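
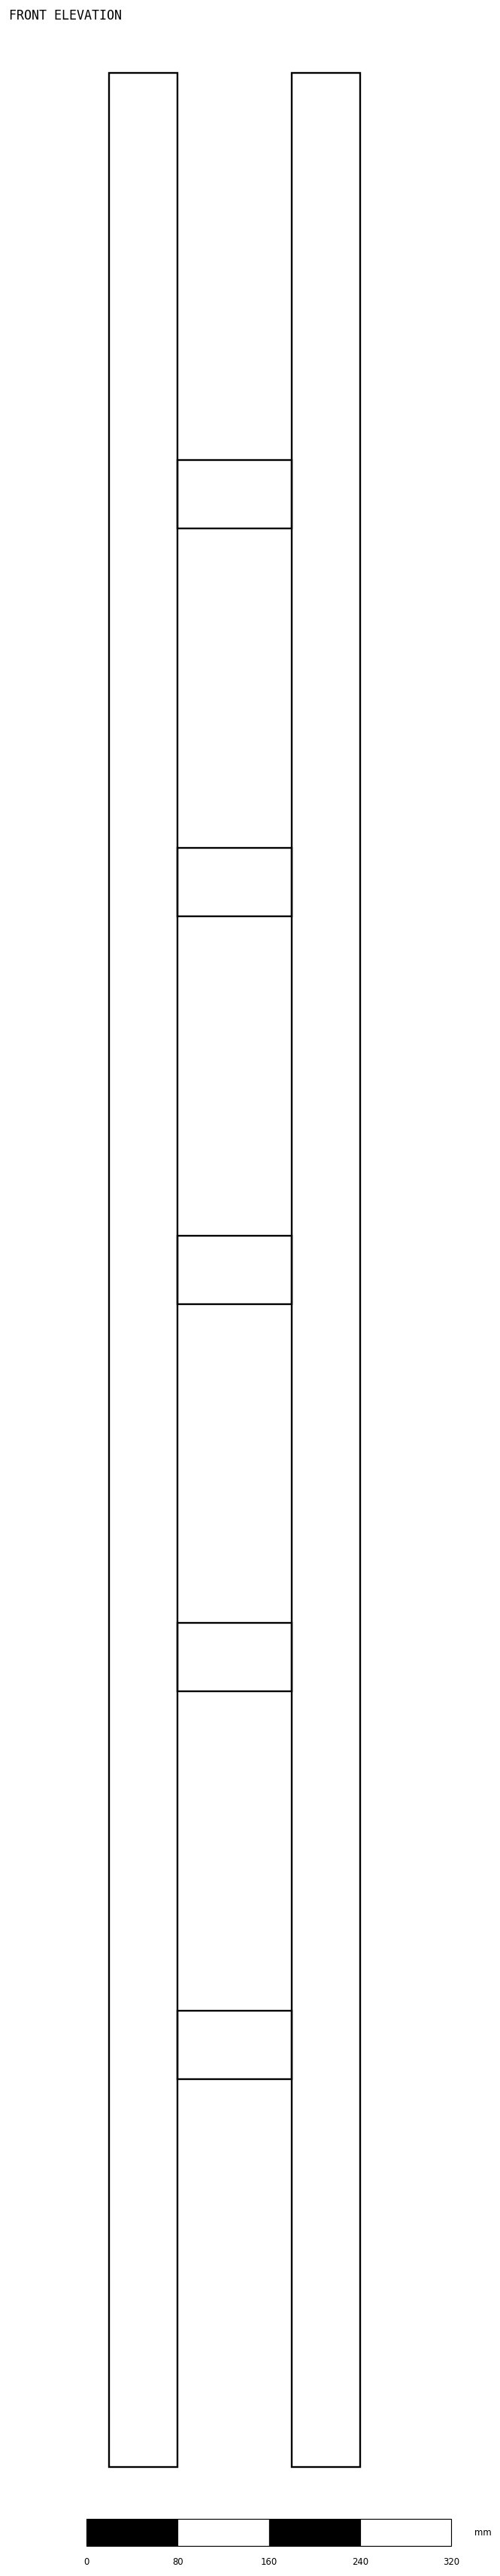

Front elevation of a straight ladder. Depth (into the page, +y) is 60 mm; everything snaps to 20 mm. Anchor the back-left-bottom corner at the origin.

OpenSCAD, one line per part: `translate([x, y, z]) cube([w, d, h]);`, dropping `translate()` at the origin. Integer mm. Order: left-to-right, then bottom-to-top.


cube([60, 60, 2100]);
translate([60, 0, 340]) cube([100, 60, 60]);
translate([60, 0, 680]) cube([100, 60, 60]);
translate([60, 0, 1020]) cube([100, 60, 60]);
translate([60, 0, 1360]) cube([100, 60, 60]);
translate([60, 0, 1700]) cube([100, 60, 60]);
translate([160, 0, 0]) cube([60, 60, 2100]);


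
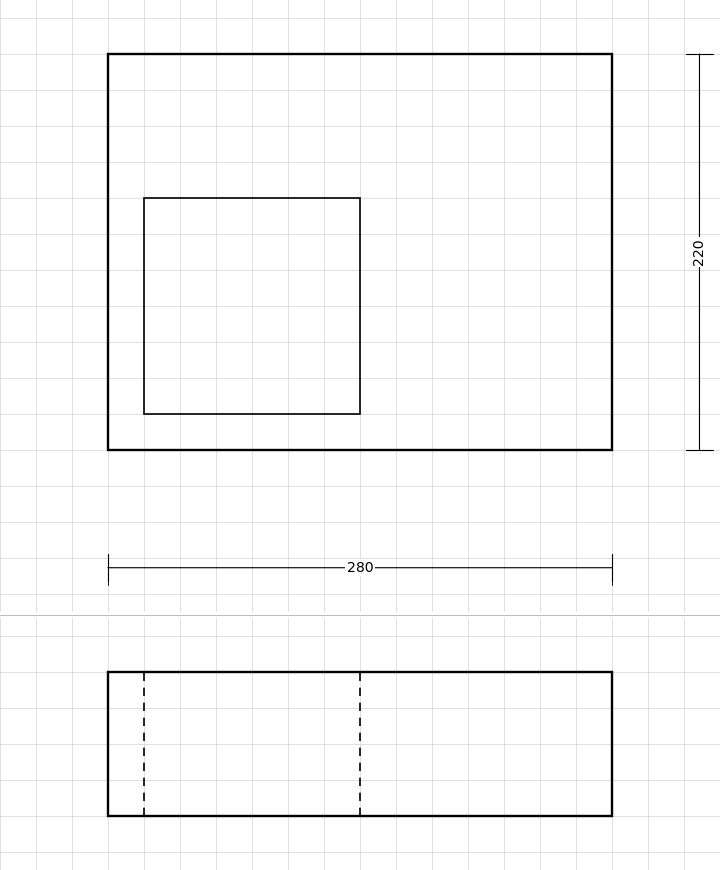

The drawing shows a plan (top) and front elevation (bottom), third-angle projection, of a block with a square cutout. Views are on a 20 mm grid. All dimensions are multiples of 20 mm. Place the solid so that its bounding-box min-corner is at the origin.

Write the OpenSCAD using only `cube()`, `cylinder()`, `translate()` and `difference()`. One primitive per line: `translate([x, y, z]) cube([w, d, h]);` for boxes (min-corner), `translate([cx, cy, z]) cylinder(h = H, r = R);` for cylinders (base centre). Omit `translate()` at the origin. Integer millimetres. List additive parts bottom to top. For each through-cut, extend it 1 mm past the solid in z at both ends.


difference() {
  cube([280, 220, 80]);
  translate([20, 20, -1]) cube([120, 120, 82]);
}


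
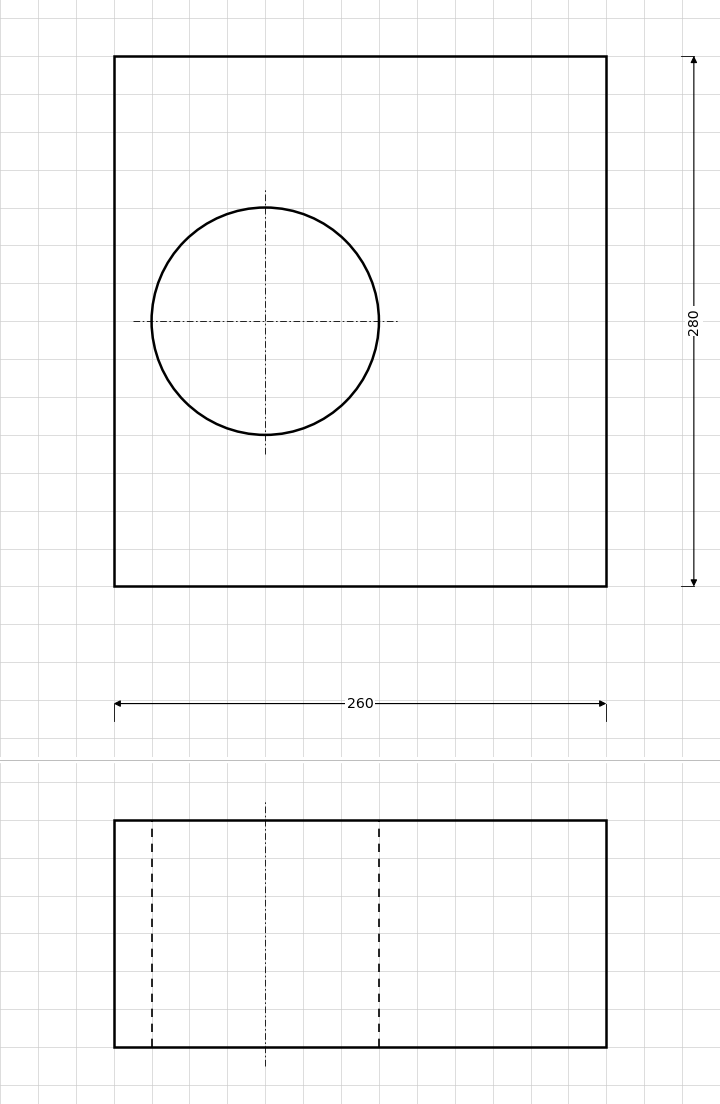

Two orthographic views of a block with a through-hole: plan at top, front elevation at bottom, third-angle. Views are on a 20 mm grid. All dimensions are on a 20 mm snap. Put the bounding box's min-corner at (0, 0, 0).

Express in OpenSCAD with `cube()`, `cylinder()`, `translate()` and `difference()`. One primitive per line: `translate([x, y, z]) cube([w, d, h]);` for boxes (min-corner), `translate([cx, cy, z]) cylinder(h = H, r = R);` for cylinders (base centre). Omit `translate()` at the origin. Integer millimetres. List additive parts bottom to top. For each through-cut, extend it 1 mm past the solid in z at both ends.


difference() {
  cube([260, 280, 120]);
  translate([80, 140, -1]) cylinder(h = 122, r = 60);
}


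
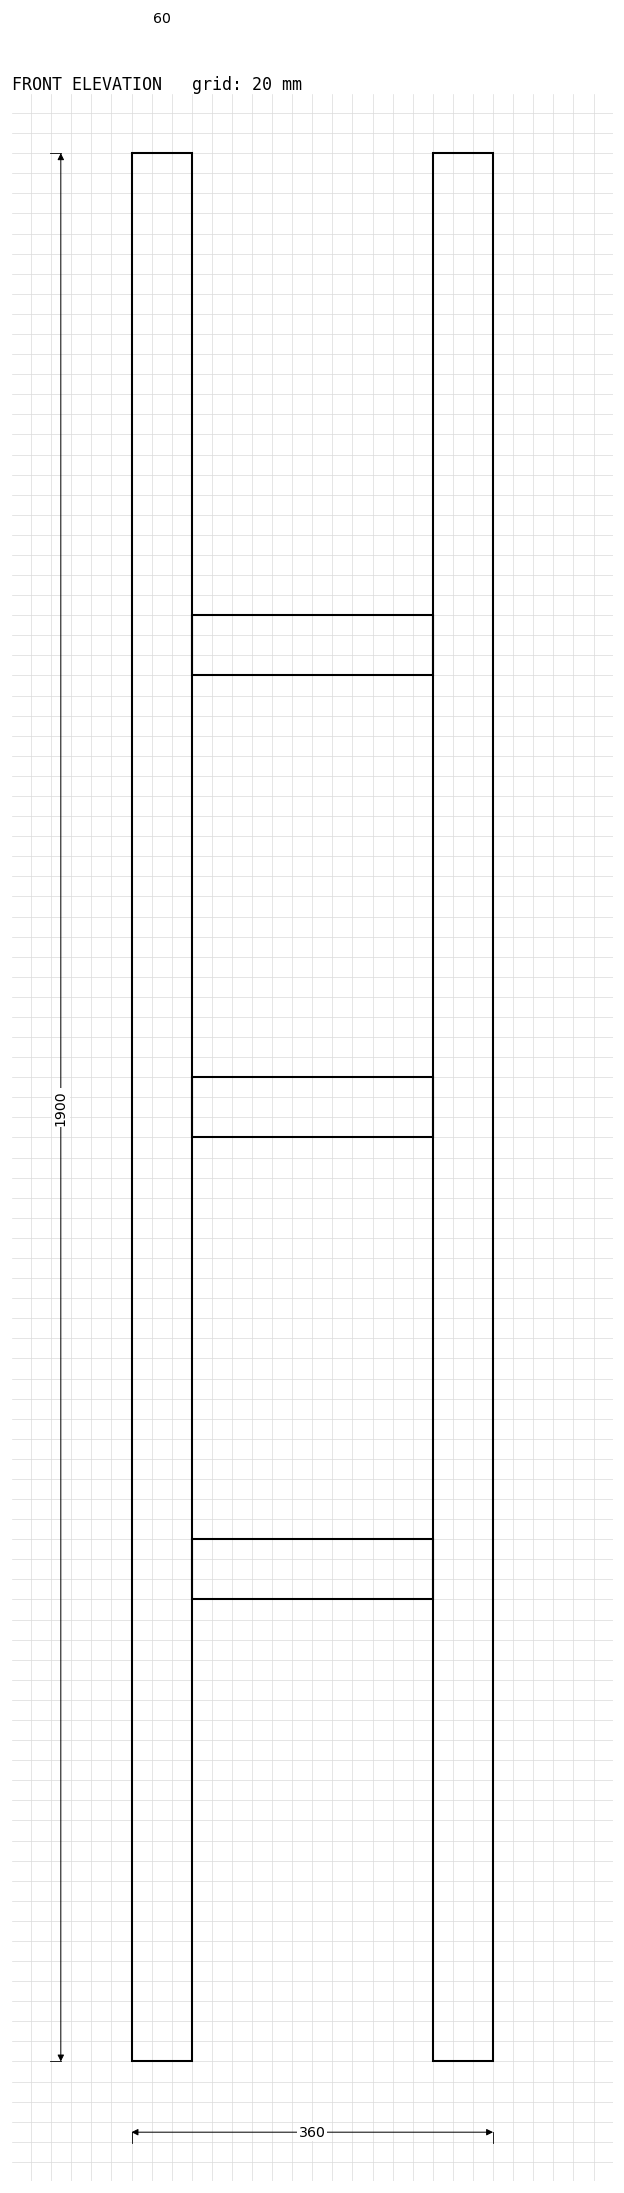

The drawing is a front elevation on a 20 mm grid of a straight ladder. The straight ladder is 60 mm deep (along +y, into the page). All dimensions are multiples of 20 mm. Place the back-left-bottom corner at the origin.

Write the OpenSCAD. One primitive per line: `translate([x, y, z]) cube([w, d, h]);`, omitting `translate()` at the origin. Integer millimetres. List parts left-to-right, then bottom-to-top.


cube([60, 60, 1900]);
translate([60, 0, 460]) cube([240, 60, 60]);
translate([60, 0, 920]) cube([240, 60, 60]);
translate([60, 0, 1380]) cube([240, 60, 60]);
translate([300, 0, 0]) cube([60, 60, 1900]);


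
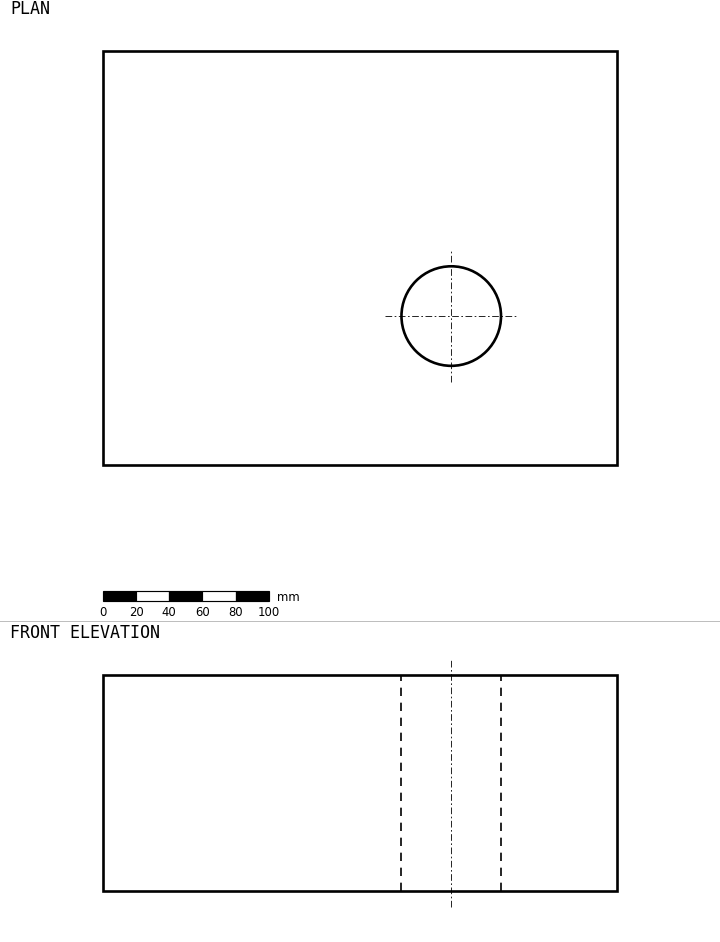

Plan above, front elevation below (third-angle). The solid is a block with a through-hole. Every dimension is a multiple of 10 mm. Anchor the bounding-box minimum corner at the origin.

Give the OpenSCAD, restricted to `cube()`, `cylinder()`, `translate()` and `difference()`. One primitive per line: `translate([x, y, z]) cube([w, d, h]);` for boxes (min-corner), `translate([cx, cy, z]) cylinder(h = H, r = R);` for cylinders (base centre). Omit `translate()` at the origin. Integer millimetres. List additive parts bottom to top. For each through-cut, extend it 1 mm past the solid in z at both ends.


difference() {
  cube([310, 250, 130]);
  translate([210, 90, -1]) cylinder(h = 132, r = 30);
}


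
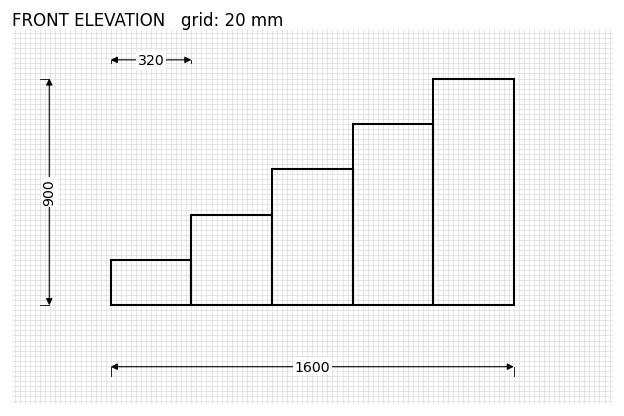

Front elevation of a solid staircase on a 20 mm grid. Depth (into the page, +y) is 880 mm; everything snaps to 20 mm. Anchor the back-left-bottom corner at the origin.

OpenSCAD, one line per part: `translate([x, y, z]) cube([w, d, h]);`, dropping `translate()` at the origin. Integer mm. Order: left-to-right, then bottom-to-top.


cube([320, 880, 180]);
translate([320, 0, 0]) cube([320, 880, 360]);
translate([640, 0, 0]) cube([320, 880, 540]);
translate([960, 0, 0]) cube([320, 880, 720]);
translate([1280, 0, 0]) cube([320, 880, 900]);


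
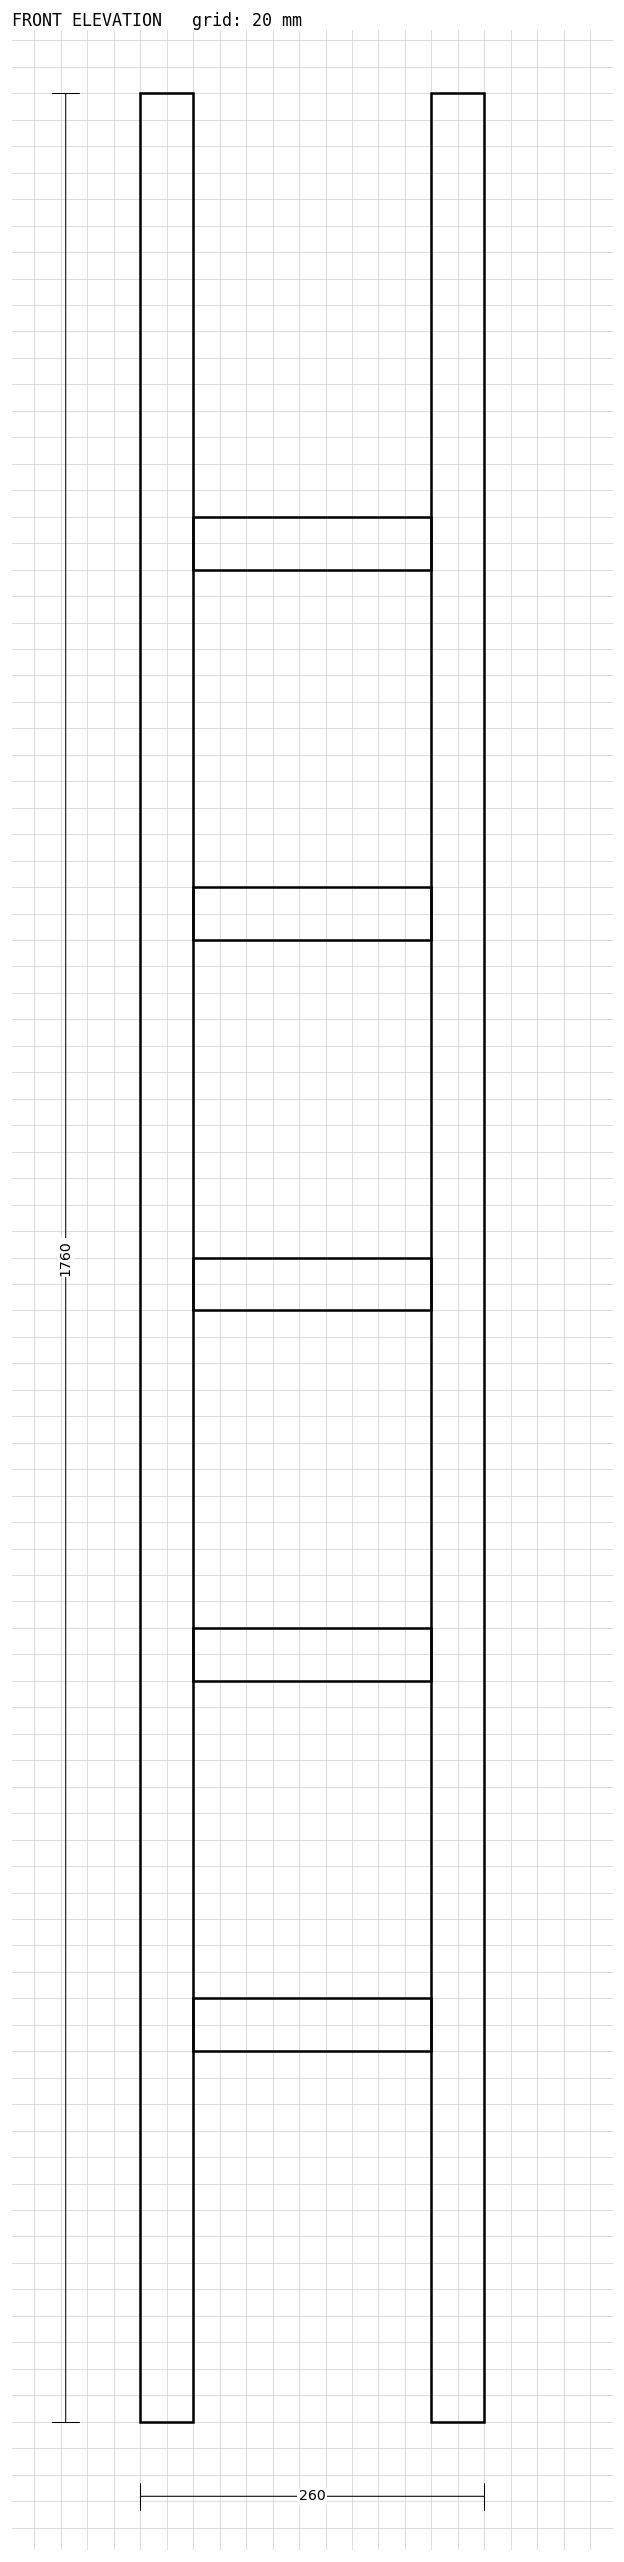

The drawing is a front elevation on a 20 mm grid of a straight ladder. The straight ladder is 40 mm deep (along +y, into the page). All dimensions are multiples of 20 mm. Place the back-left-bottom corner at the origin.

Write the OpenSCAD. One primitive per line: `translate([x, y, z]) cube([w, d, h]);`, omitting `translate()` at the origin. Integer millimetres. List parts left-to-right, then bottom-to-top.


cube([40, 40, 1760]);
translate([40, 0, 280]) cube([180, 40, 40]);
translate([40, 0, 560]) cube([180, 40, 40]);
translate([40, 0, 840]) cube([180, 40, 40]);
translate([40, 0, 1120]) cube([180, 40, 40]);
translate([40, 0, 1400]) cube([180, 40, 40]);
translate([220, 0, 0]) cube([40, 40, 1760]);


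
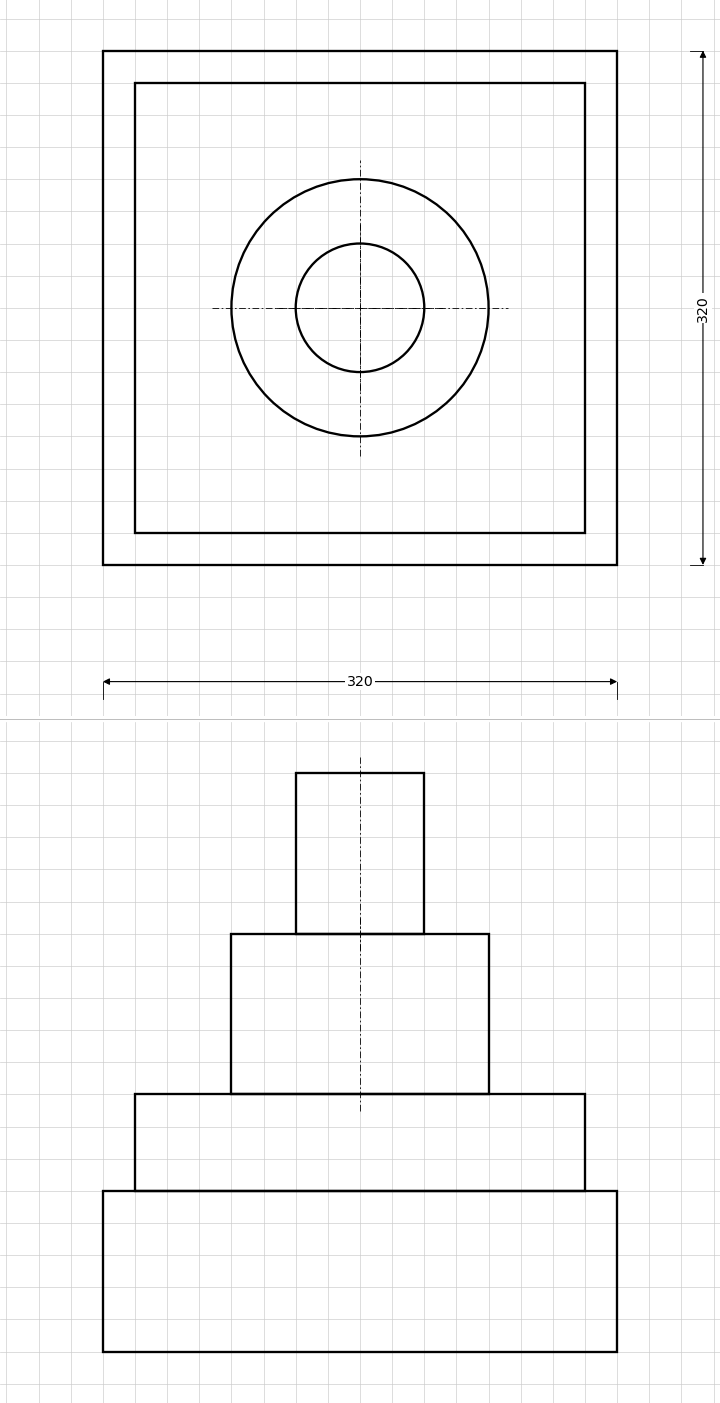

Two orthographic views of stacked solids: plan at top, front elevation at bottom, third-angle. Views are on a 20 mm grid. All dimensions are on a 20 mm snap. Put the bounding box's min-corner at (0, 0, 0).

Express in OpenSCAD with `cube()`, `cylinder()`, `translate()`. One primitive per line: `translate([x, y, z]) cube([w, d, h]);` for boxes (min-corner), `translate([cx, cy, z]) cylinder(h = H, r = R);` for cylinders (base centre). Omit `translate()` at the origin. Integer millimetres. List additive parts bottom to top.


cube([320, 320, 100]);
translate([20, 20, 100]) cube([280, 280, 60]);
translate([160, 160, 160]) cylinder(h = 100, r = 80);
translate([160, 160, 260]) cylinder(h = 100, r = 40);


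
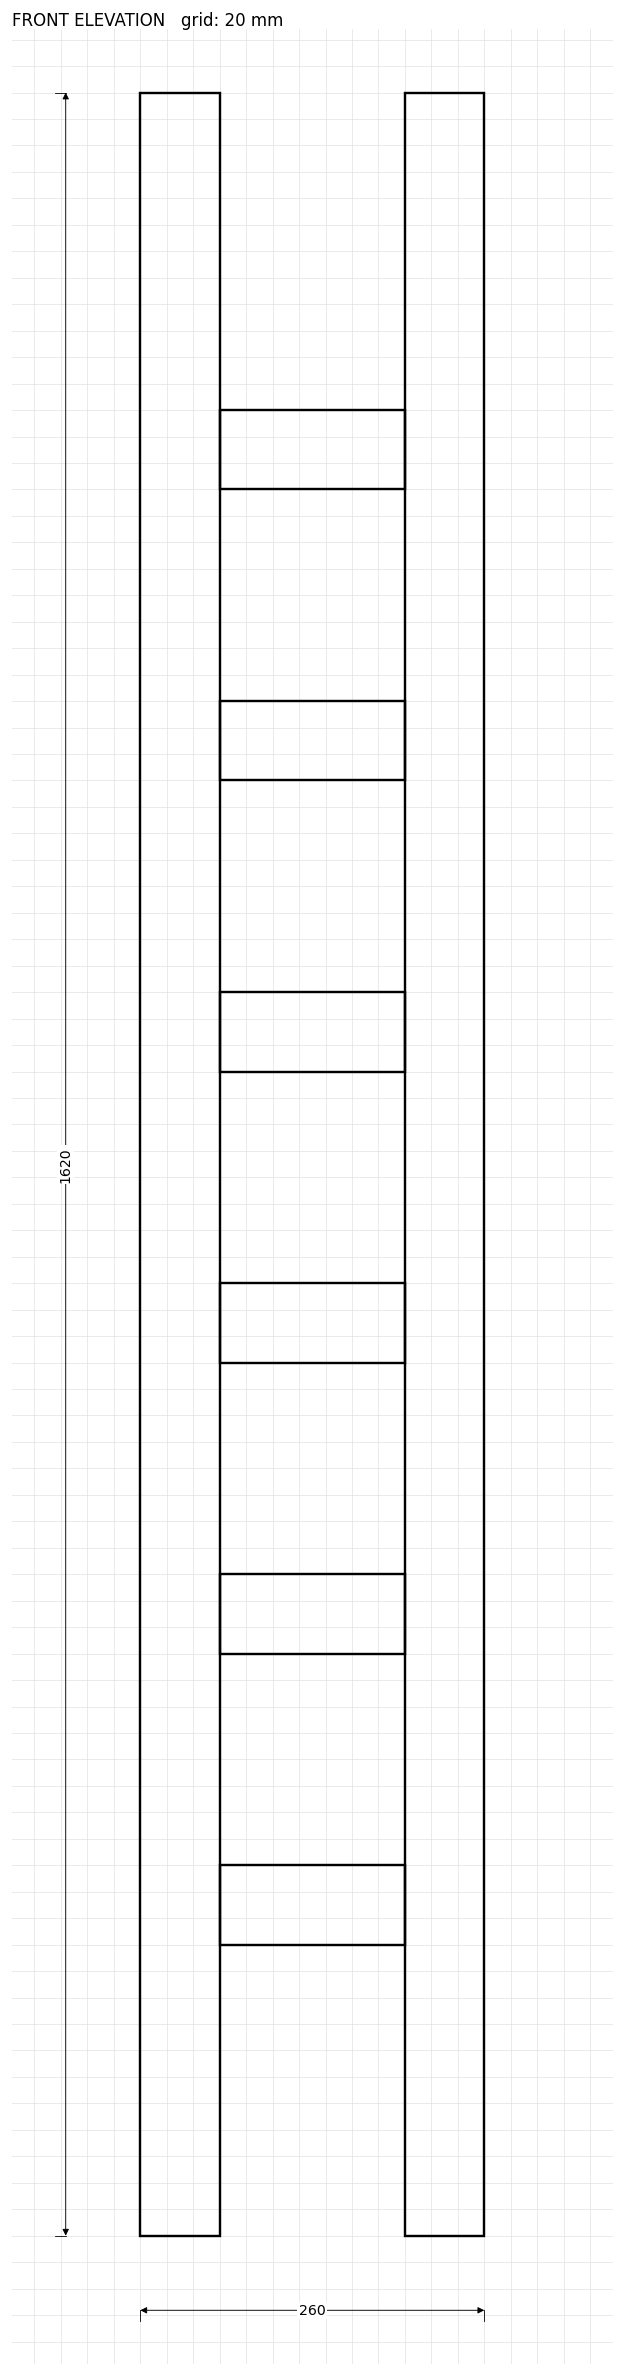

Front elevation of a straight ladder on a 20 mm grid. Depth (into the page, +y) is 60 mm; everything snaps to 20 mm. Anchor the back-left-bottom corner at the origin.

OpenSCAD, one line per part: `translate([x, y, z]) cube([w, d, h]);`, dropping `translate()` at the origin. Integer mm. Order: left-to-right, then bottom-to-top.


cube([60, 60, 1620]);
translate([60, 0, 220]) cube([140, 60, 60]);
translate([60, 0, 440]) cube([140, 60, 60]);
translate([60, 0, 660]) cube([140, 60, 60]);
translate([60, 0, 880]) cube([140, 60, 60]);
translate([60, 0, 1100]) cube([140, 60, 60]);
translate([60, 0, 1320]) cube([140, 60, 60]);
translate([200, 0, 0]) cube([60, 60, 1620]);


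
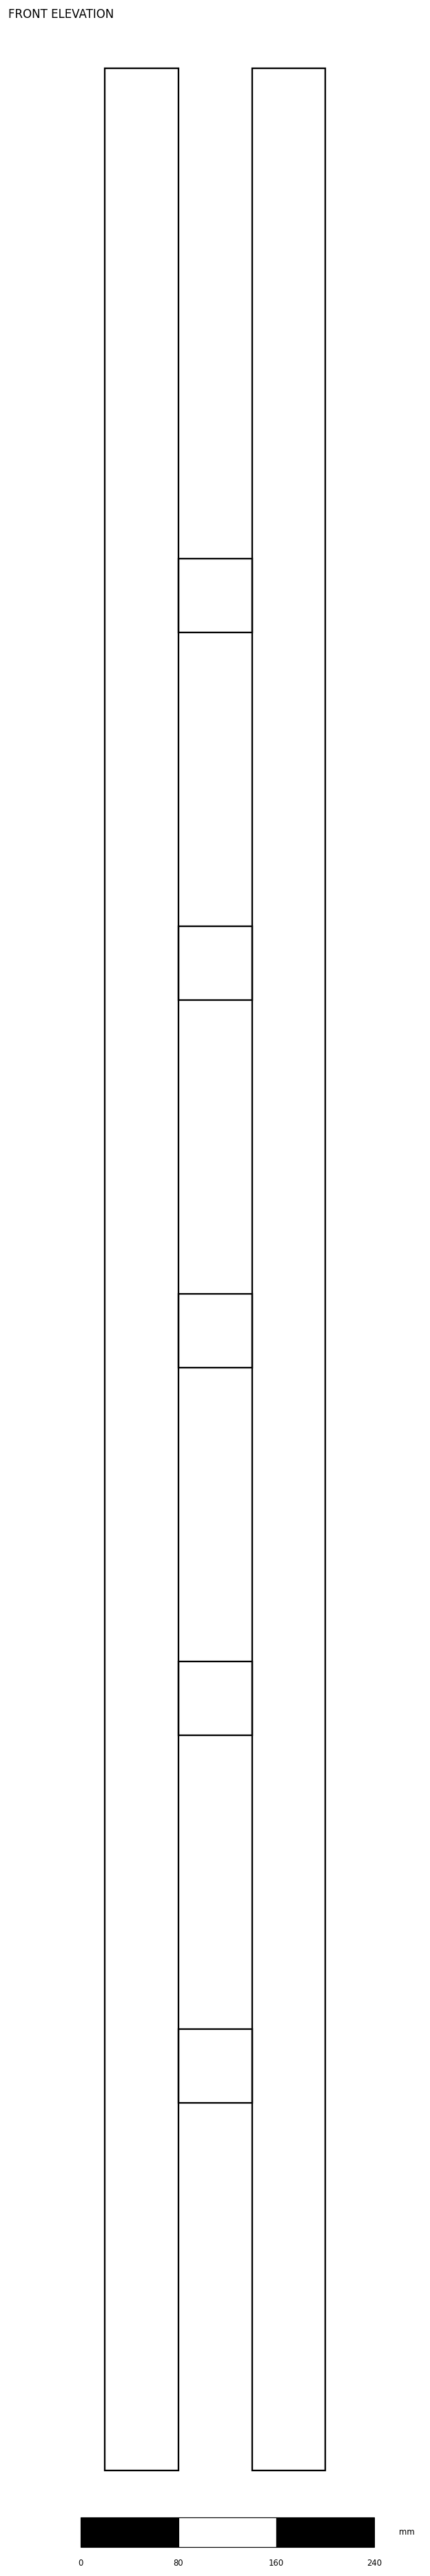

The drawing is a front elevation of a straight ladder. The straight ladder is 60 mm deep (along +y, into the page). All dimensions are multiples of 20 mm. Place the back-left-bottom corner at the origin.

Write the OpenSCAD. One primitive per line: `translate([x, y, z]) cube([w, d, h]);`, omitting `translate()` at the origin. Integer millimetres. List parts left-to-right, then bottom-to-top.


cube([60, 60, 1960]);
translate([60, 0, 300]) cube([60, 60, 60]);
translate([60, 0, 600]) cube([60, 60, 60]);
translate([60, 0, 900]) cube([60, 60, 60]);
translate([60, 0, 1200]) cube([60, 60, 60]);
translate([60, 0, 1500]) cube([60, 60, 60]);
translate([120, 0, 0]) cube([60, 60, 1960]);


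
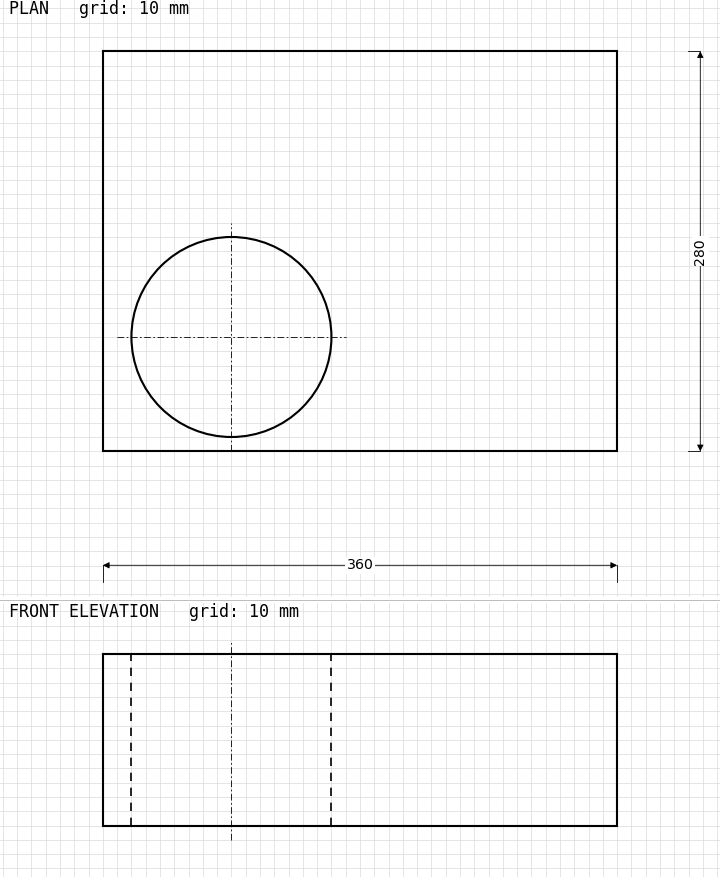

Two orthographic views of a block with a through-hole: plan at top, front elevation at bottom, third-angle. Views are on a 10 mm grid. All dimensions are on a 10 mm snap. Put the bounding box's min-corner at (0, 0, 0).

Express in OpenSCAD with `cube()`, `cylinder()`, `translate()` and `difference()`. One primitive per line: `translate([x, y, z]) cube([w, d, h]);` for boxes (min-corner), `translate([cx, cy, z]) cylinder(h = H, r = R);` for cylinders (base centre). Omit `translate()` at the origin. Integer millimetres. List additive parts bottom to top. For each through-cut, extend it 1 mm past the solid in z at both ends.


difference() {
  cube([360, 280, 120]);
  translate([90, 80, -1]) cylinder(h = 122, r = 70);
}


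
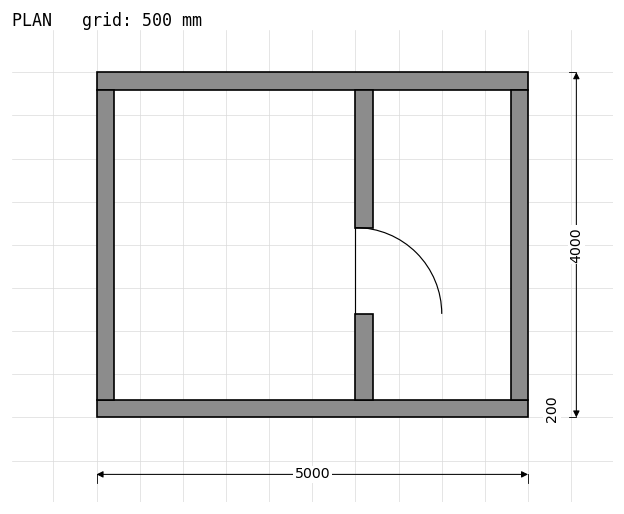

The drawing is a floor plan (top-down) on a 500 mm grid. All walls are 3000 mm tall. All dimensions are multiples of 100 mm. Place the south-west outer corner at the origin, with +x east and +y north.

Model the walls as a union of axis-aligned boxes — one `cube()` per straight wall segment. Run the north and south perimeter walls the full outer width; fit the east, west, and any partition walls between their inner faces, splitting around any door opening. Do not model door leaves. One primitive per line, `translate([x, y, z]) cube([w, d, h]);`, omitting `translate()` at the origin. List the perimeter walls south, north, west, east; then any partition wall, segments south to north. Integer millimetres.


cube([5000, 200, 3000]);
translate([0, 3800, 0]) cube([5000, 200, 3000]);
translate([0, 200, 0]) cube([200, 3600, 3000]);
translate([4800, 200, 0]) cube([200, 3600, 3000]);
translate([3000, 200, 0]) cube([200, 1000, 3000]);
translate([3000, 2200, 0]) cube([200, 1600, 3000]);


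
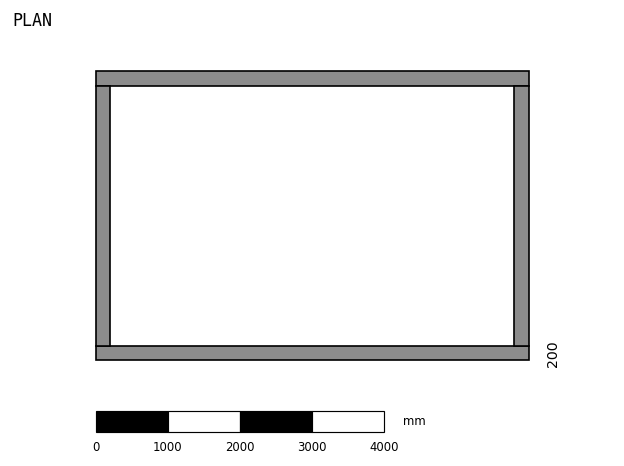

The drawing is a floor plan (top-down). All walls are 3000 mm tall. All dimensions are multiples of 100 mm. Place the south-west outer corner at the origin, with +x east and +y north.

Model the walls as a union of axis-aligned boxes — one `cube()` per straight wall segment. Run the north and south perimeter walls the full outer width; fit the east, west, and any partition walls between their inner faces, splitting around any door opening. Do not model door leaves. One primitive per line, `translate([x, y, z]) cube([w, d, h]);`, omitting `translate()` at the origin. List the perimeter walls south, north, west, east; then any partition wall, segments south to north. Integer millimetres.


cube([6000, 200, 3000]);
translate([0, 3800, 0]) cube([6000, 200, 3000]);
translate([0, 200, 0]) cube([200, 3600, 3000]);
translate([5800, 200, 0]) cube([200, 3600, 3000]);


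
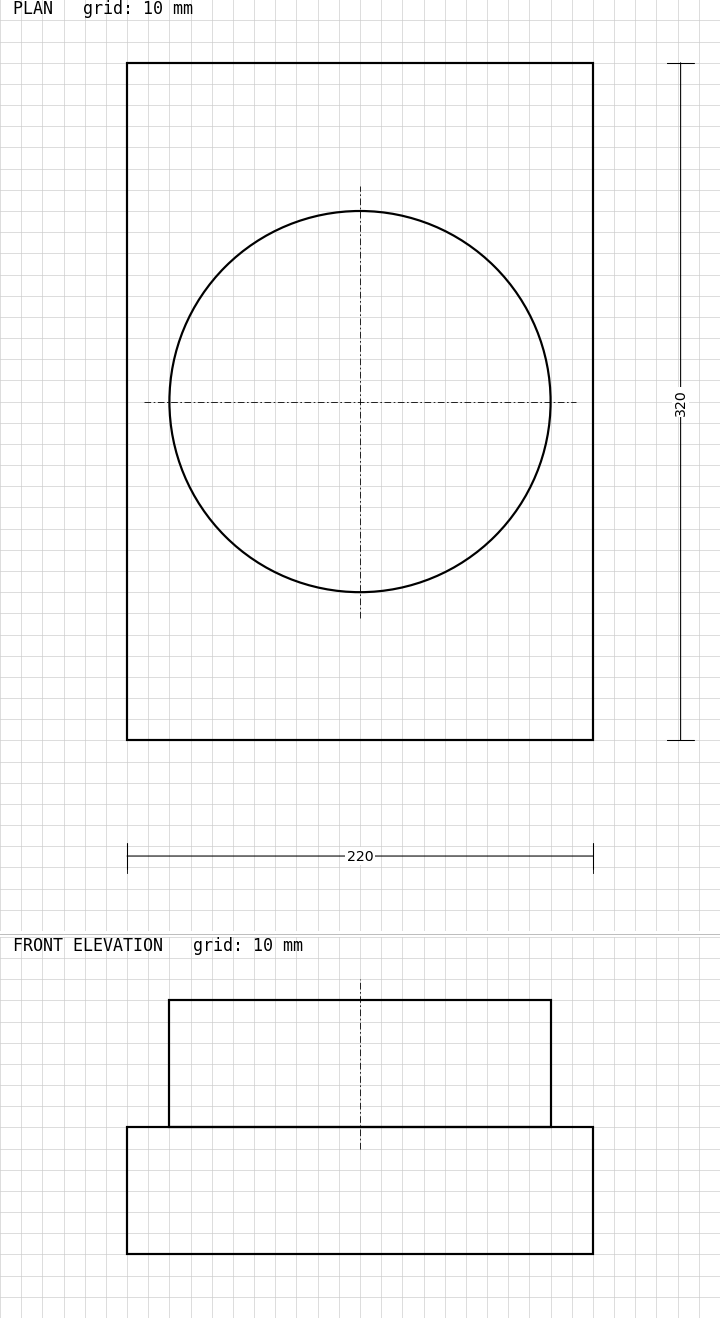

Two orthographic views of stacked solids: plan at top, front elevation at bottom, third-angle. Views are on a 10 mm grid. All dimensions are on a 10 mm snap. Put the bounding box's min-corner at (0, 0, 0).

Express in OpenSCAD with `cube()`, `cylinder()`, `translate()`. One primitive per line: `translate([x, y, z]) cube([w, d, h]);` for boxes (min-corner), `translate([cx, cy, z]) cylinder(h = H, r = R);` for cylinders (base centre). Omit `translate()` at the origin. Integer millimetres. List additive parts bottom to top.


cube([220, 320, 60]);
translate([110, 160, 60]) cylinder(h = 60, r = 90);


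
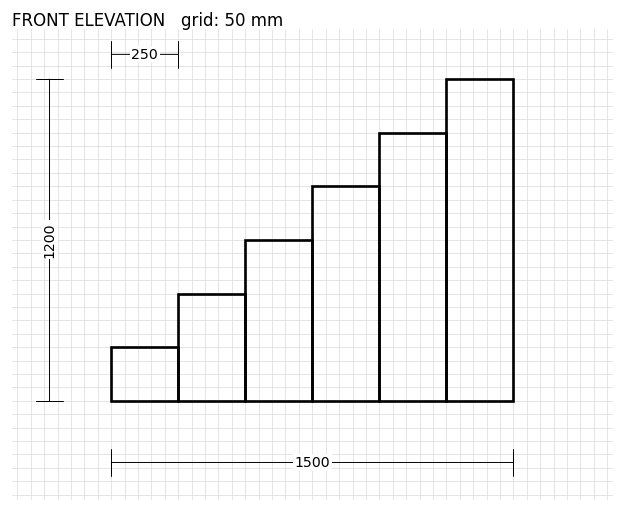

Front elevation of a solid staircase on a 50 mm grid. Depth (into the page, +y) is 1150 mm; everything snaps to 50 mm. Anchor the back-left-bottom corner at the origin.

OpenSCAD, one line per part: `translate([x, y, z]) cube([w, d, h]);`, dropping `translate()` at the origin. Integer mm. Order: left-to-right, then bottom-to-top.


cube([250, 1150, 200]);
translate([250, 0, 0]) cube([250, 1150, 400]);
translate([500, 0, 0]) cube([250, 1150, 600]);
translate([750, 0, 0]) cube([250, 1150, 800]);
translate([1000, 0, 0]) cube([250, 1150, 1000]);
translate([1250, 0, 0]) cube([250, 1150, 1200]);


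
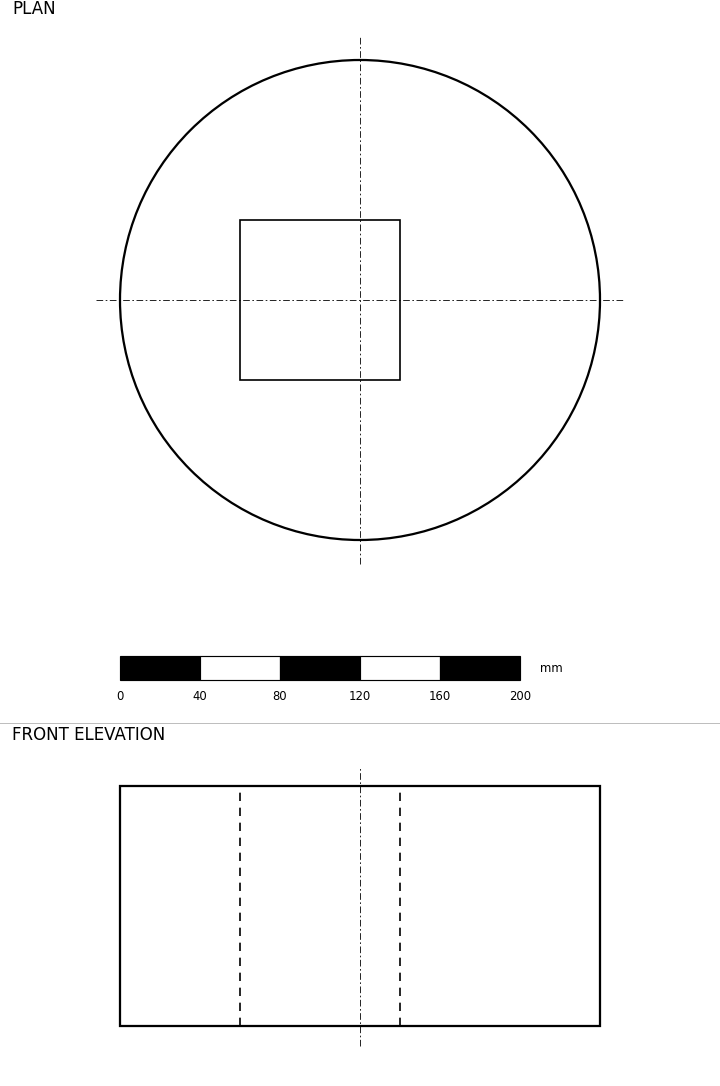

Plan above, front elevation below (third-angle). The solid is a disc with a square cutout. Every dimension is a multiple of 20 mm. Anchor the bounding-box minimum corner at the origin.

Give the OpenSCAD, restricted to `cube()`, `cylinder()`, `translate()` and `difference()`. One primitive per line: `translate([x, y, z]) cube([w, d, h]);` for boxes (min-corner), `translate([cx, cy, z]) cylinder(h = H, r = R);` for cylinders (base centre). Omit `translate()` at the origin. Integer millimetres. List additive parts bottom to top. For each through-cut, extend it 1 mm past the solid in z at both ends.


difference() {
  translate([120, 120, 0]) cylinder(h = 120, r = 120);
  translate([60, 80, -1]) cube([80, 80, 122]);
}


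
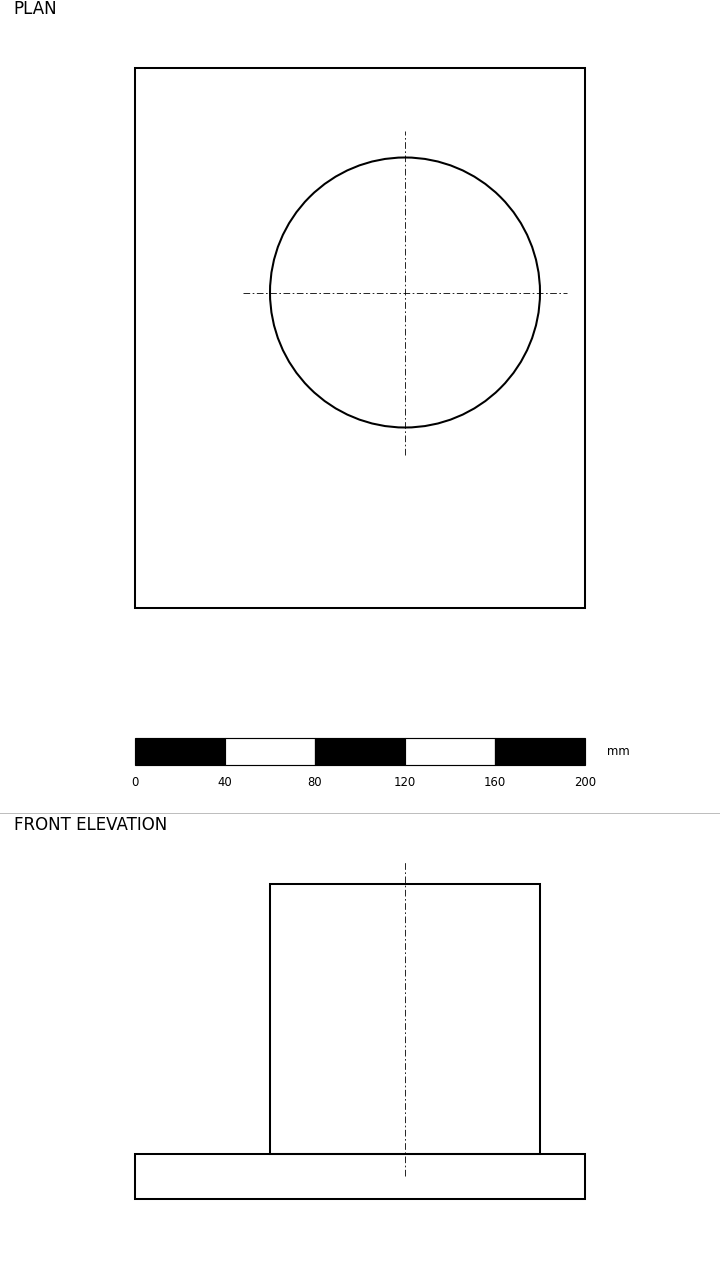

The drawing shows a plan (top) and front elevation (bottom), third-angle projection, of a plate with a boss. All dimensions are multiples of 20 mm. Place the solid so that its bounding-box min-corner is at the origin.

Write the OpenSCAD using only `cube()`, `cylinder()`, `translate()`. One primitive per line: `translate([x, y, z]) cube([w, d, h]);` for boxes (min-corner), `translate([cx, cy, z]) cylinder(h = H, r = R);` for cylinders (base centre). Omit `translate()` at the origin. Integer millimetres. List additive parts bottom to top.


cube([200, 240, 20]);
translate([120, 140, 20]) cylinder(h = 120, r = 60);


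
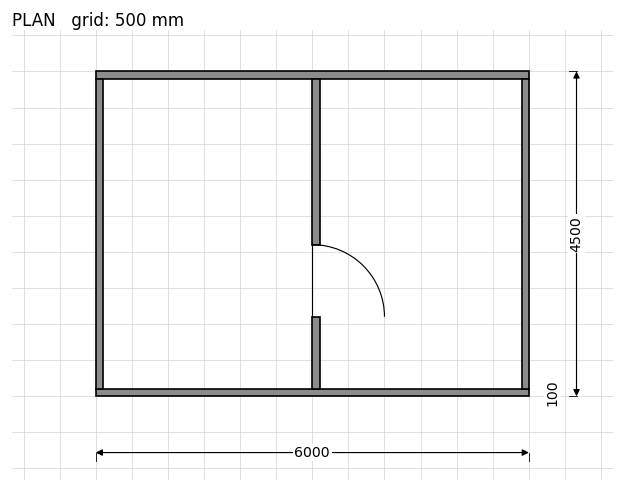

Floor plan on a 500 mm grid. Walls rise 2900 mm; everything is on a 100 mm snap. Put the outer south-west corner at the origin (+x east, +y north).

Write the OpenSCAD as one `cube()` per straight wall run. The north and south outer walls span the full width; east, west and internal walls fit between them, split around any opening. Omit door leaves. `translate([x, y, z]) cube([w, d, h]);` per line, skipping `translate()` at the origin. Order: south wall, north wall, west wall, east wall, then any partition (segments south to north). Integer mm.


cube([6000, 100, 2900]);
translate([0, 4400, 0]) cube([6000, 100, 2900]);
translate([0, 100, 0]) cube([100, 4300, 2900]);
translate([5900, 100, 0]) cube([100, 4300, 2900]);
translate([3000, 100, 0]) cube([100, 1000, 2900]);
translate([3000, 2100, 0]) cube([100, 2300, 2900]);


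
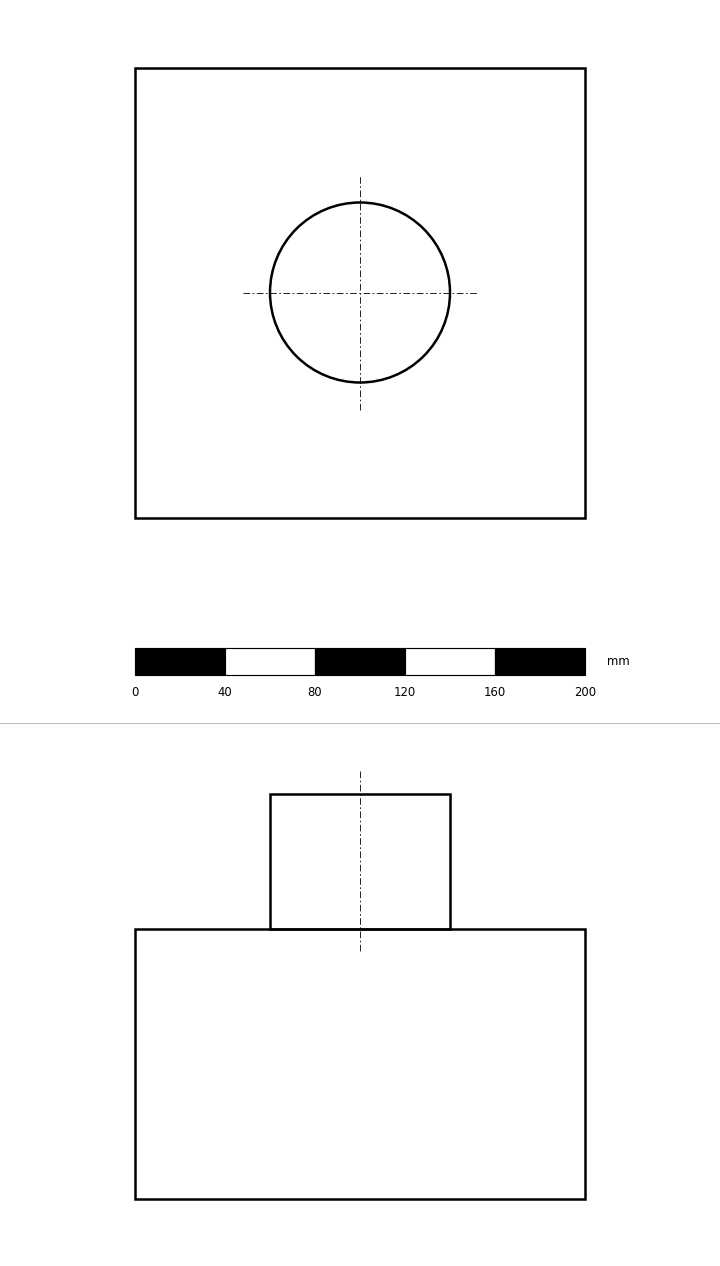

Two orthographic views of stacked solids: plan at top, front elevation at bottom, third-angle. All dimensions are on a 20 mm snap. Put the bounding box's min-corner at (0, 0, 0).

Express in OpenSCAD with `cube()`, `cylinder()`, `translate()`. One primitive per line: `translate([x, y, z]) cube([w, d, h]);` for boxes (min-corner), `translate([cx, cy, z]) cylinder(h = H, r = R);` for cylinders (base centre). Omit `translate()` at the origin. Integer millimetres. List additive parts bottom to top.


cube([200, 200, 120]);
translate([100, 100, 120]) cylinder(h = 60, r = 40);


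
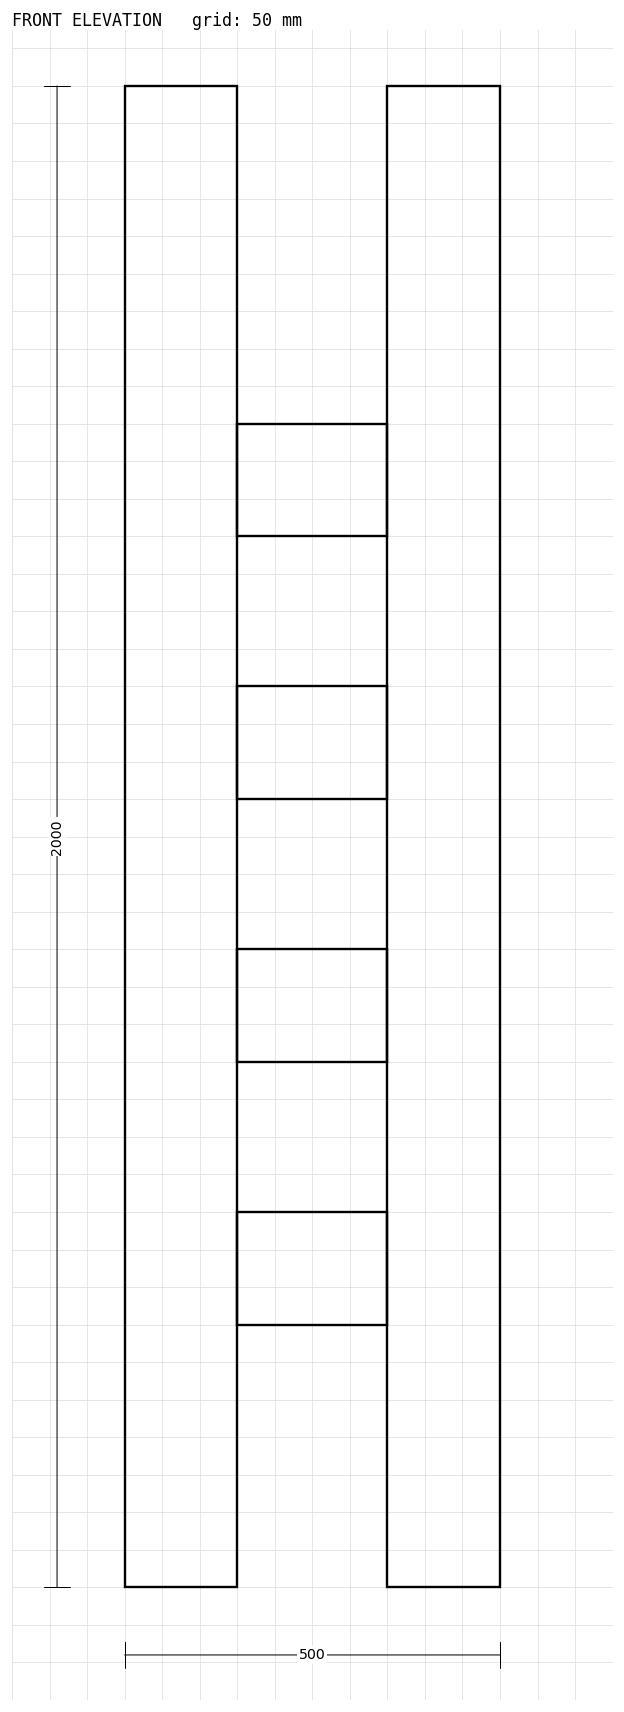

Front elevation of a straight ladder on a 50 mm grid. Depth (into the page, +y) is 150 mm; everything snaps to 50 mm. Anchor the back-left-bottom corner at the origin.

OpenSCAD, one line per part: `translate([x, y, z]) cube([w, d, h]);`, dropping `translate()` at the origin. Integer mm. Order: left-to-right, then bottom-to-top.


cube([150, 150, 2000]);
translate([150, 0, 350]) cube([200, 150, 150]);
translate([150, 0, 700]) cube([200, 150, 150]);
translate([150, 0, 1050]) cube([200, 150, 150]);
translate([150, 0, 1400]) cube([200, 150, 150]);
translate([350, 0, 0]) cube([150, 150, 2000]);


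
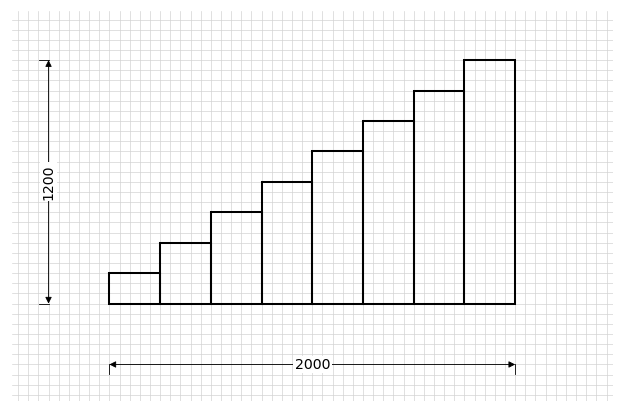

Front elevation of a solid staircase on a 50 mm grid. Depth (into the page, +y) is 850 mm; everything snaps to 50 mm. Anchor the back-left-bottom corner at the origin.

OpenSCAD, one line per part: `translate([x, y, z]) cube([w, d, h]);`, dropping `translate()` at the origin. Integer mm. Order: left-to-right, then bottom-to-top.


cube([250, 850, 150]);
translate([250, 0, 0]) cube([250, 850, 300]);
translate([500, 0, 0]) cube([250, 850, 450]);
translate([750, 0, 0]) cube([250, 850, 600]);
translate([1000, 0, 0]) cube([250, 850, 750]);
translate([1250, 0, 0]) cube([250, 850, 900]);
translate([1500, 0, 0]) cube([250, 850, 1050]);
translate([1750, 0, 0]) cube([250, 850, 1200]);


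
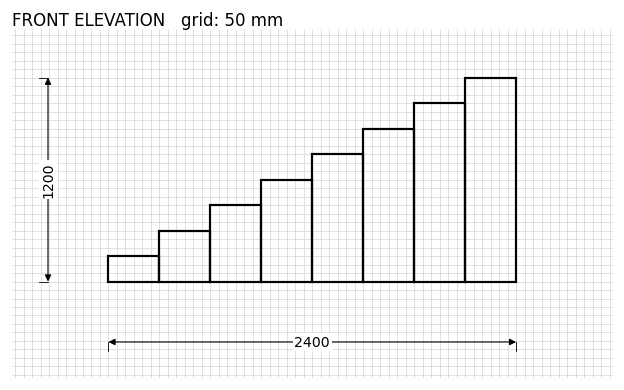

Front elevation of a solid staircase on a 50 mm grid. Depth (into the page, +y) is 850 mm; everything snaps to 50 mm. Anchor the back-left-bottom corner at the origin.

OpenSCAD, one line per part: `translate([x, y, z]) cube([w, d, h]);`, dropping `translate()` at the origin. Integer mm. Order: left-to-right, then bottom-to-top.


cube([300, 850, 150]);
translate([300, 0, 0]) cube([300, 850, 300]);
translate([600, 0, 0]) cube([300, 850, 450]);
translate([900, 0, 0]) cube([300, 850, 600]);
translate([1200, 0, 0]) cube([300, 850, 750]);
translate([1500, 0, 0]) cube([300, 850, 900]);
translate([1800, 0, 0]) cube([300, 850, 1050]);
translate([2100, 0, 0]) cube([300, 850, 1200]);


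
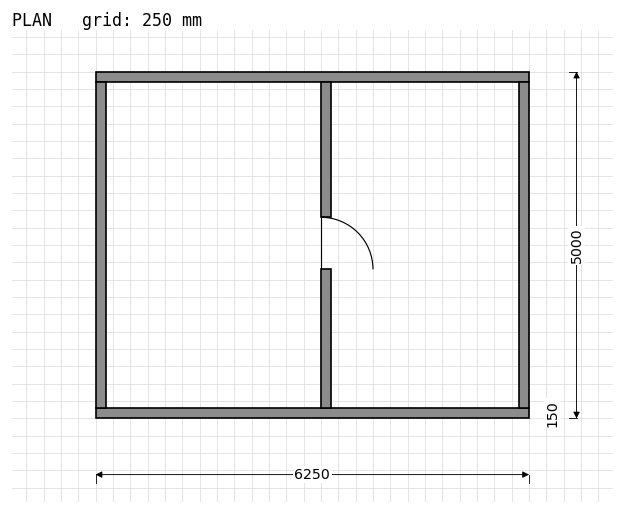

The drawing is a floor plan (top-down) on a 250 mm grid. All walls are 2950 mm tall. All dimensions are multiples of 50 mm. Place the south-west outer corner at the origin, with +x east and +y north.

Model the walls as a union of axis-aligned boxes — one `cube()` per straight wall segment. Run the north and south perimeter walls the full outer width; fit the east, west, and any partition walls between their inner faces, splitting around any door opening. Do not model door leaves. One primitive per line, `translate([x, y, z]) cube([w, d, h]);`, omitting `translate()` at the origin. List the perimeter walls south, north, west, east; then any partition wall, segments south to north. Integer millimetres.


cube([6250, 150, 2950]);
translate([0, 4850, 0]) cube([6250, 150, 2950]);
translate([0, 150, 0]) cube([150, 4700, 2950]);
translate([6100, 150, 0]) cube([150, 4700, 2950]);
translate([3250, 150, 0]) cube([150, 2000, 2950]);
translate([3250, 2900, 0]) cube([150, 1950, 2950]);


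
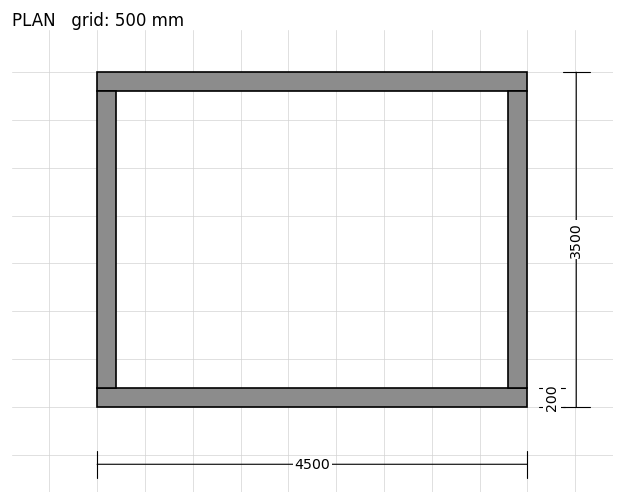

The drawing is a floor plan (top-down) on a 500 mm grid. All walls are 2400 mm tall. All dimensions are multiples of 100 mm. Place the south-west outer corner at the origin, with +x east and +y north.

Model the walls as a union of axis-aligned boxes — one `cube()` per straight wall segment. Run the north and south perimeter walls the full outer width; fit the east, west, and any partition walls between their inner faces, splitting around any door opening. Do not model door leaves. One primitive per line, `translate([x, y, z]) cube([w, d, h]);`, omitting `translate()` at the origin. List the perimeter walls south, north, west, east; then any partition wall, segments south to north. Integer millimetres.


cube([4500, 200, 2400]);
translate([0, 3300, 0]) cube([4500, 200, 2400]);
translate([0, 200, 0]) cube([200, 3100, 2400]);
translate([4300, 200, 0]) cube([200, 3100, 2400]);


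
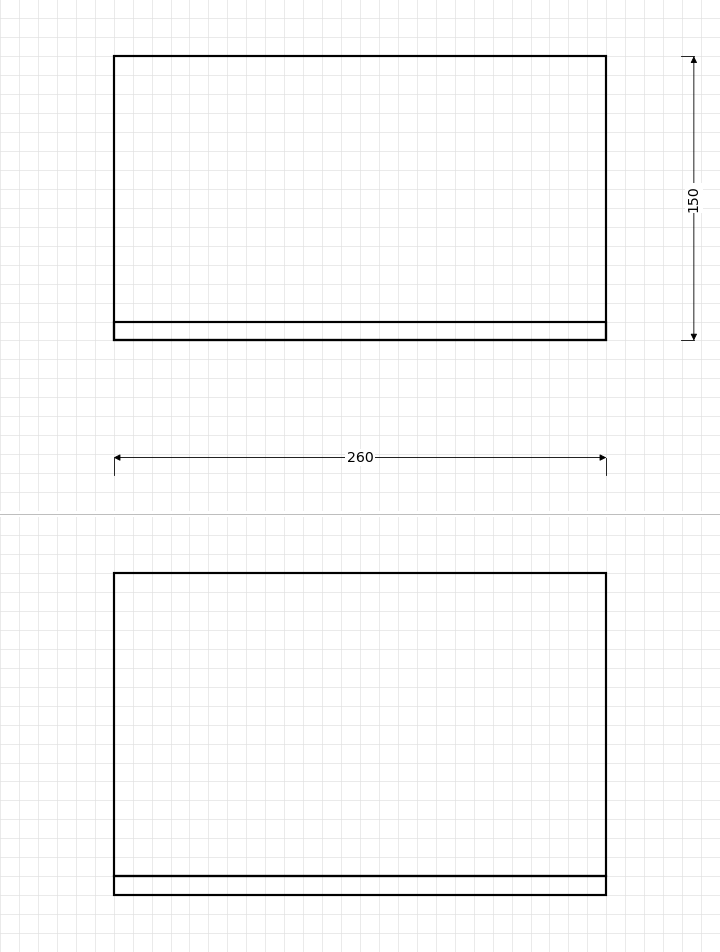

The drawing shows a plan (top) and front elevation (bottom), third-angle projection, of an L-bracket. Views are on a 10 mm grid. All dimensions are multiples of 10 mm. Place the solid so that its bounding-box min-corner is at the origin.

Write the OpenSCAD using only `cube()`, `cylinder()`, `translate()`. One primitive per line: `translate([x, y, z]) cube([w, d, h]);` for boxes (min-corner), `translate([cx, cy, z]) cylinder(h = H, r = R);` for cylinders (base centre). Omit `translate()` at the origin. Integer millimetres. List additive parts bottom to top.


cube([260, 150, 10]);
translate([0, 0, 10]) cube([260, 10, 160]);


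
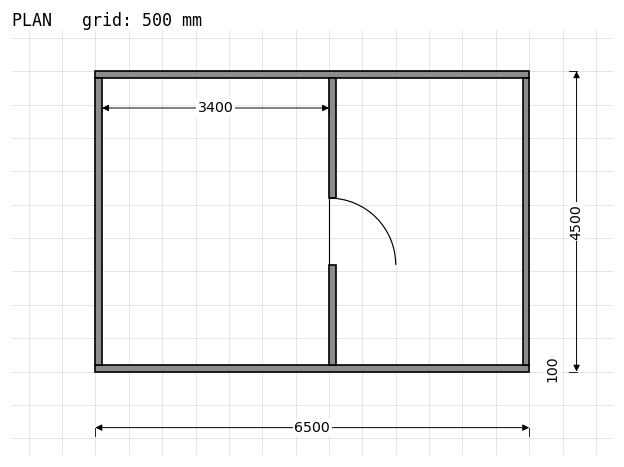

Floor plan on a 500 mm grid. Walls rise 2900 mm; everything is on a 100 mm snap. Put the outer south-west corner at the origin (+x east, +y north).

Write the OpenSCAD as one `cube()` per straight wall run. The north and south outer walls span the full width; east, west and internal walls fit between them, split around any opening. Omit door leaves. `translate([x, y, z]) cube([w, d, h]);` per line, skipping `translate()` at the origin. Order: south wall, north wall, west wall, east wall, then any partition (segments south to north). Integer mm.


cube([6500, 100, 2900]);
translate([0, 4400, 0]) cube([6500, 100, 2900]);
translate([0, 100, 0]) cube([100, 4300, 2900]);
translate([6400, 100, 0]) cube([100, 4300, 2900]);
translate([3500, 100, 0]) cube([100, 1500, 2900]);
translate([3500, 2600, 0]) cube([100, 1800, 2900]);


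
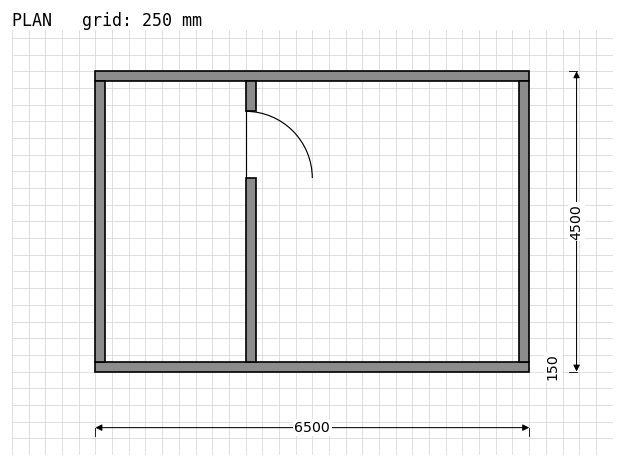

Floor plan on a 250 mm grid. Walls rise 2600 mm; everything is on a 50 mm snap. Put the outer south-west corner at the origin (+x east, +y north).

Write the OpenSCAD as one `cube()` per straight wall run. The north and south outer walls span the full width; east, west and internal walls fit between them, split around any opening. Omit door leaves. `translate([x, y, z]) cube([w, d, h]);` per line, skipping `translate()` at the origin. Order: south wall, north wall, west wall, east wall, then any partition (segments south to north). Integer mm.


cube([6500, 150, 2600]);
translate([0, 4350, 0]) cube([6500, 150, 2600]);
translate([0, 150, 0]) cube([150, 4200, 2600]);
translate([6350, 150, 0]) cube([150, 4200, 2600]);
translate([2250, 150, 0]) cube([150, 2750, 2600]);
translate([2250, 3900, 0]) cube([150, 450, 2600]);


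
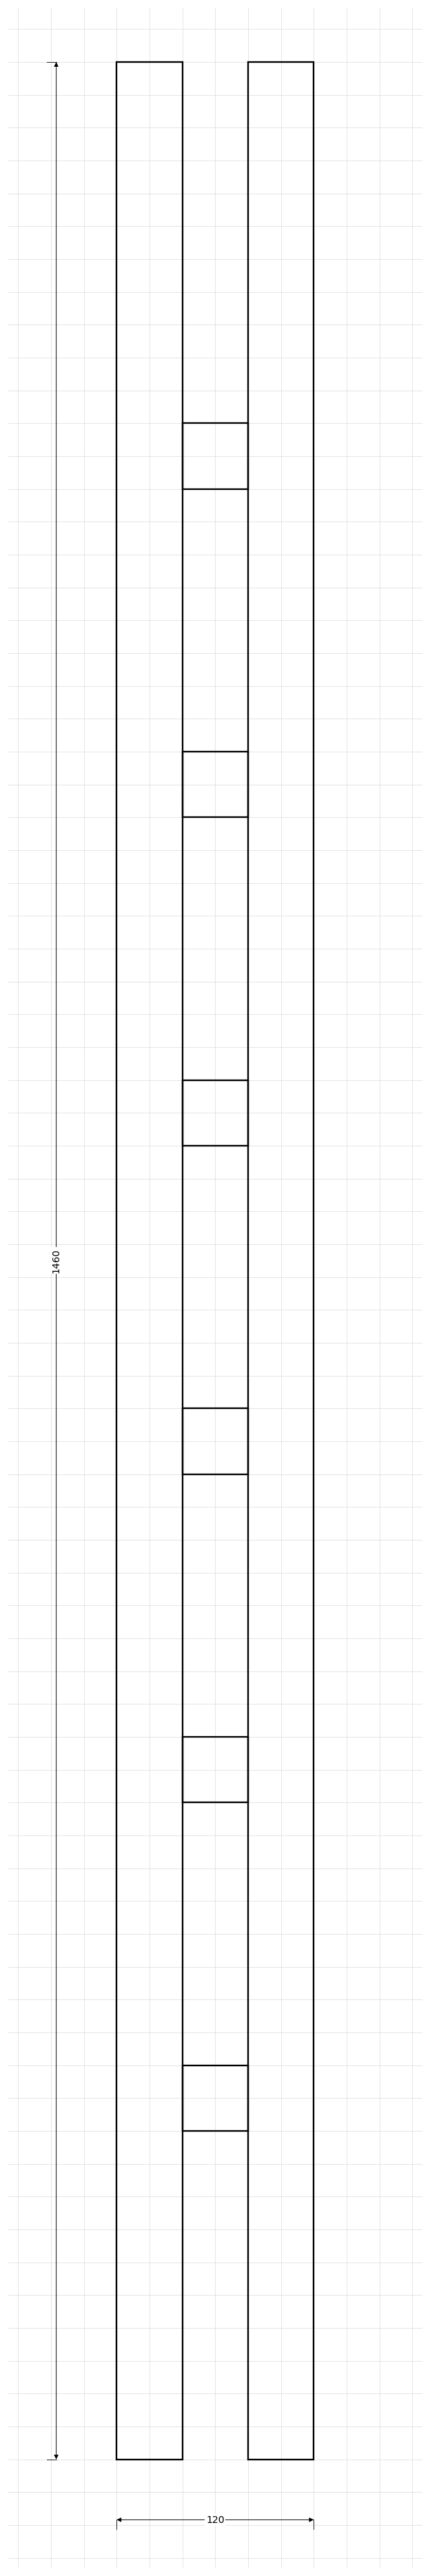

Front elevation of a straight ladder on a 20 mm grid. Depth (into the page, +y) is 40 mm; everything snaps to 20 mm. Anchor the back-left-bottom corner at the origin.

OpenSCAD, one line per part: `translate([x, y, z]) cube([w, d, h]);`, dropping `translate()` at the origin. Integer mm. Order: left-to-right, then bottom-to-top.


cube([40, 40, 1460]);
translate([40, 0, 200]) cube([40, 40, 40]);
translate([40, 0, 400]) cube([40, 40, 40]);
translate([40, 0, 600]) cube([40, 40, 40]);
translate([40, 0, 800]) cube([40, 40, 40]);
translate([40, 0, 1000]) cube([40, 40, 40]);
translate([40, 0, 1200]) cube([40, 40, 40]);
translate([80, 0, 0]) cube([40, 40, 1460]);


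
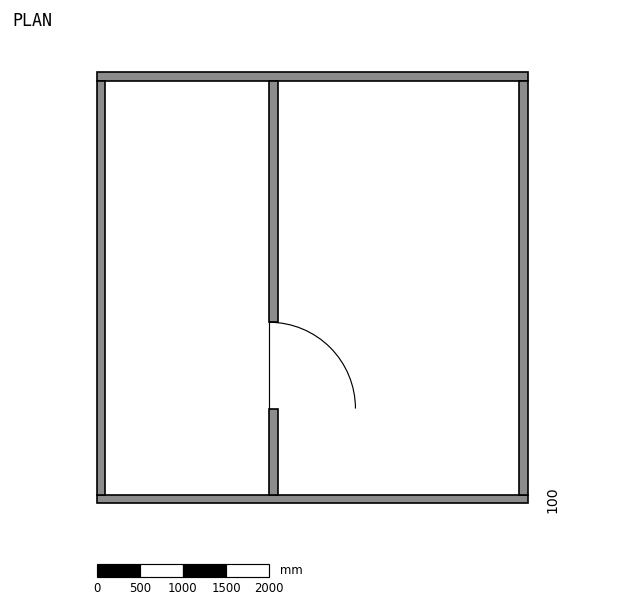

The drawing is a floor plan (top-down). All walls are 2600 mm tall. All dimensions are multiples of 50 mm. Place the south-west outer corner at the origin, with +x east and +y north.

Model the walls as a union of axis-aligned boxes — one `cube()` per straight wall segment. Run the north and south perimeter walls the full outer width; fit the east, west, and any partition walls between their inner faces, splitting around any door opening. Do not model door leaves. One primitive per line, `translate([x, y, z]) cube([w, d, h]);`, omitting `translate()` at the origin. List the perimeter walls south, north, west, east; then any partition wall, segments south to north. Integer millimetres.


cube([5000, 100, 2600]);
translate([0, 4900, 0]) cube([5000, 100, 2600]);
translate([0, 100, 0]) cube([100, 4800, 2600]);
translate([4900, 100, 0]) cube([100, 4800, 2600]);
translate([2000, 100, 0]) cube([100, 1000, 2600]);
translate([2000, 2100, 0]) cube([100, 2800, 2600]);


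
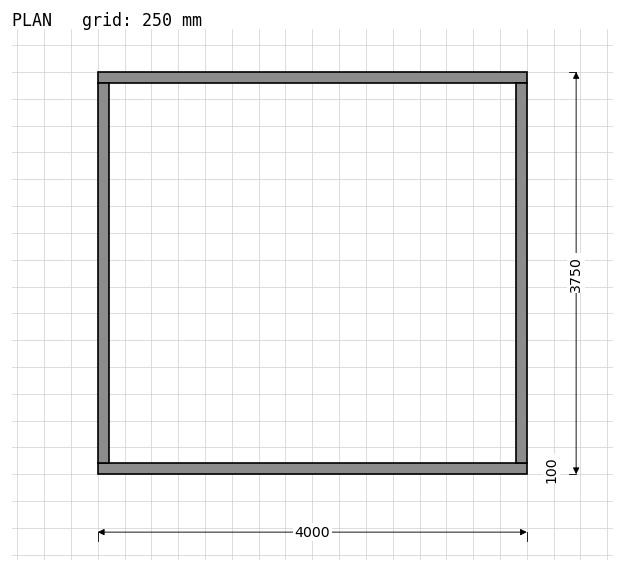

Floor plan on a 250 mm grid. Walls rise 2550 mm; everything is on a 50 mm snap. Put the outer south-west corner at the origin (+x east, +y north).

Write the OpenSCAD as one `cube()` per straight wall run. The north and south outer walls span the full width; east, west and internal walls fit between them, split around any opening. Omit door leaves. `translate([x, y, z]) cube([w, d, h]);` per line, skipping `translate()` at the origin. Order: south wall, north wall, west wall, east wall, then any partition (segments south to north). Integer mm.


cube([4000, 100, 2550]);
translate([0, 3650, 0]) cube([4000, 100, 2550]);
translate([0, 100, 0]) cube([100, 3550, 2550]);
translate([3900, 100, 0]) cube([100, 3550, 2550]);


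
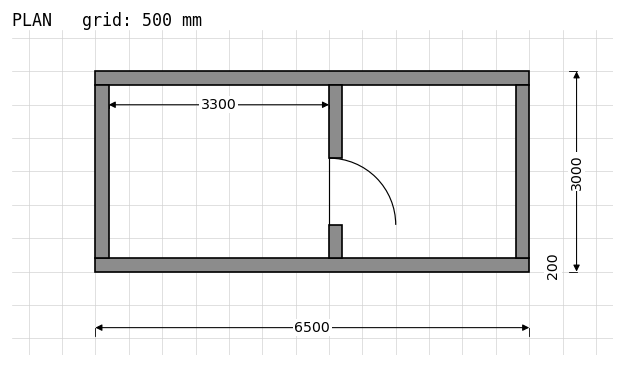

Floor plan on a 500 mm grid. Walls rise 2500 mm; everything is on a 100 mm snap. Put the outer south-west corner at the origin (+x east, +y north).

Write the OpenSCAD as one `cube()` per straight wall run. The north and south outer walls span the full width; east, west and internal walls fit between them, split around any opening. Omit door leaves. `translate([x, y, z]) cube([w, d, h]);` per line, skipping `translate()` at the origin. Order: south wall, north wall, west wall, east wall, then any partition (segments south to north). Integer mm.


cube([6500, 200, 2500]);
translate([0, 2800, 0]) cube([6500, 200, 2500]);
translate([0, 200, 0]) cube([200, 2600, 2500]);
translate([6300, 200, 0]) cube([200, 2600, 2500]);
translate([3500, 200, 0]) cube([200, 500, 2500]);
translate([3500, 1700, 0]) cube([200, 1100, 2500]);


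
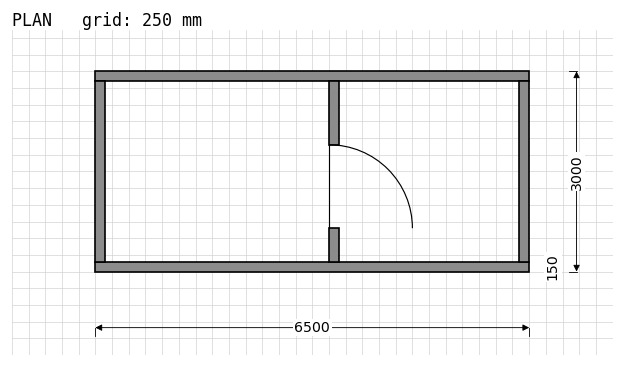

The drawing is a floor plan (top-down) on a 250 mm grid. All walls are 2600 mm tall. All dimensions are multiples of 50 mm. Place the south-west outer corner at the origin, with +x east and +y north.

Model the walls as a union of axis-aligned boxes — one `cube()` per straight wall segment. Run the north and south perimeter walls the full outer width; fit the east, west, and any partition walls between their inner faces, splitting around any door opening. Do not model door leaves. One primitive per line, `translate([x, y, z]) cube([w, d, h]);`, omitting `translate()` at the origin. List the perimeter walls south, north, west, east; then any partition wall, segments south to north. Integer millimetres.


cube([6500, 150, 2600]);
translate([0, 2850, 0]) cube([6500, 150, 2600]);
translate([0, 150, 0]) cube([150, 2700, 2600]);
translate([6350, 150, 0]) cube([150, 2700, 2600]);
translate([3500, 150, 0]) cube([150, 500, 2600]);
translate([3500, 1900, 0]) cube([150, 950, 2600]);


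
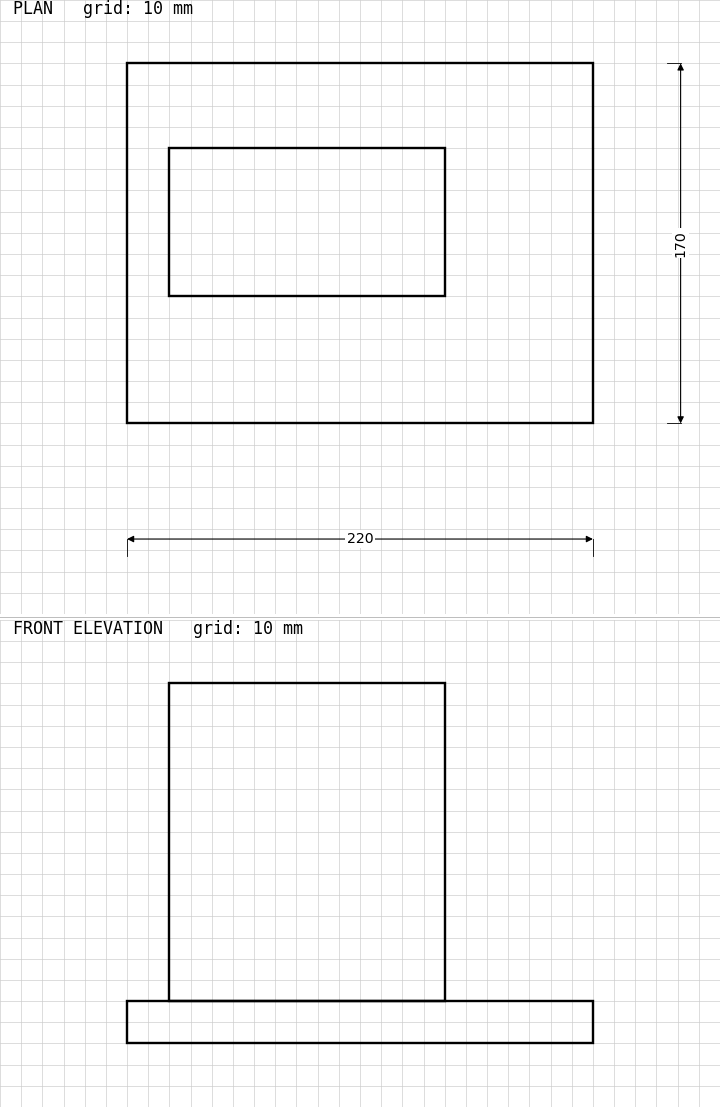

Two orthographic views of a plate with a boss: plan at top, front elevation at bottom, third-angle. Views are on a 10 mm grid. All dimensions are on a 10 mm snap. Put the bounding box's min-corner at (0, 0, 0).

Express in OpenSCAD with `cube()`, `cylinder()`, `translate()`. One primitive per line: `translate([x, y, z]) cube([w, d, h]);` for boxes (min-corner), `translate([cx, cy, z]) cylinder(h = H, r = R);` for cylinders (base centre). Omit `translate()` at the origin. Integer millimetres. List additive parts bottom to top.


cube([220, 170, 20]);
translate([20, 60, 20]) cube([130, 70, 150]);
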